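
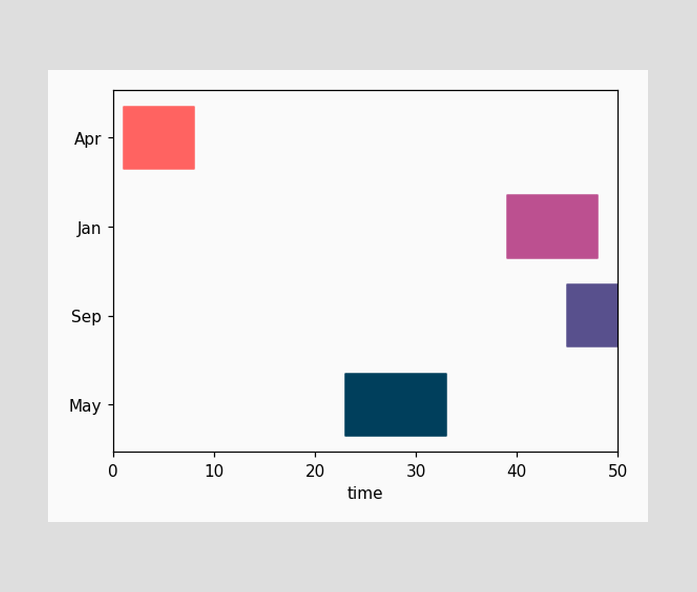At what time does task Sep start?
The Sep bar begins at t=45.

45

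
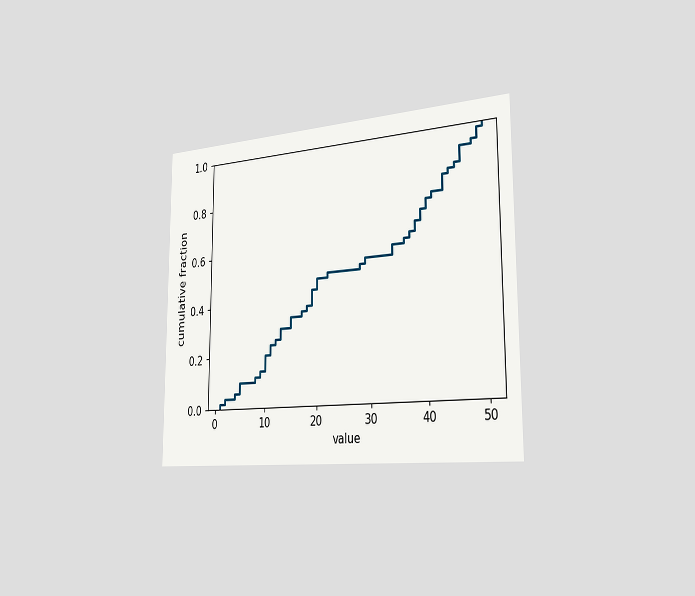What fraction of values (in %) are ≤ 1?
The chart is viewed slightly from the right. At x=1 the ECDF step is at 2%.

2%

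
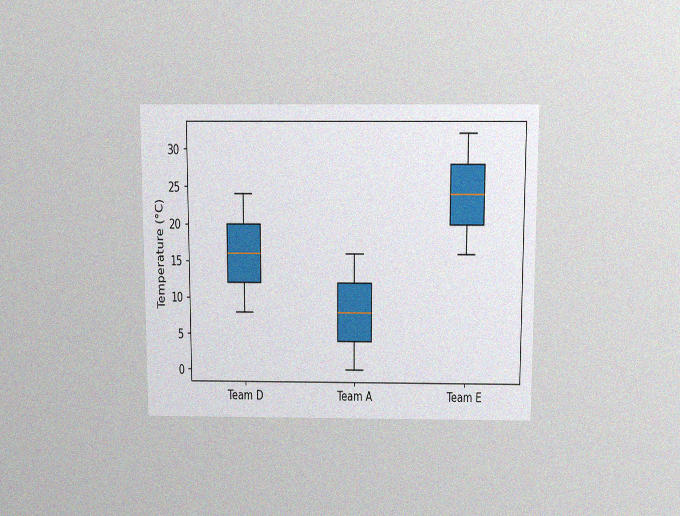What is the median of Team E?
The chart is viewed slightly from above, with some photo noise. The median line in the Team E box sits at 24°C.

24°C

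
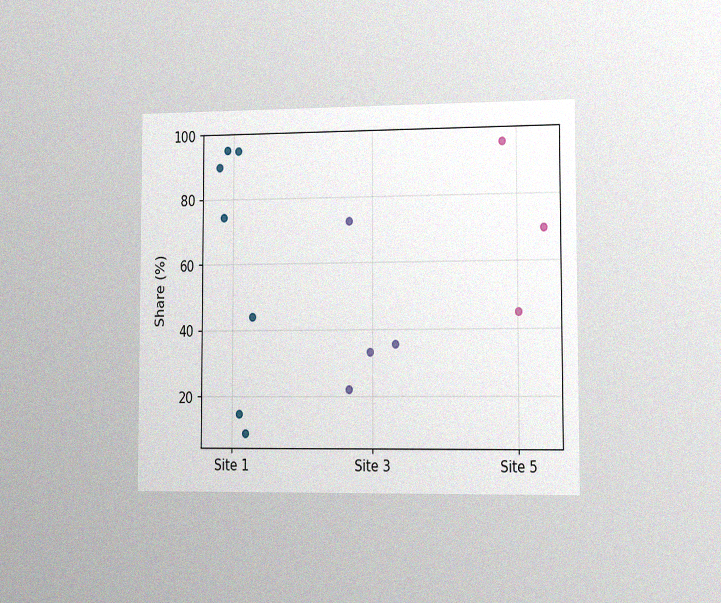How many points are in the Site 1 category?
7

The chart is viewed slightly from the right, with some photo noise. Counting the markers in the Site 1 column gives 7.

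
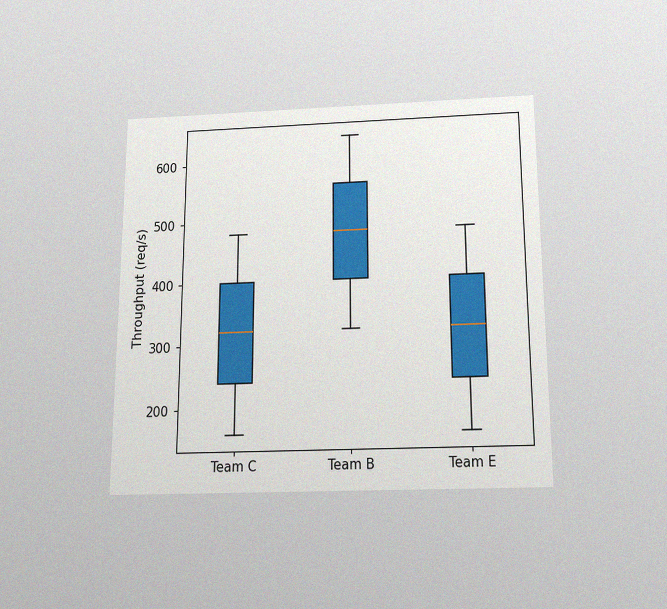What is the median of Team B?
The chart is viewed slightly from below, with some photo noise. The median line in the Team B box sits at 480req/s.

480req/s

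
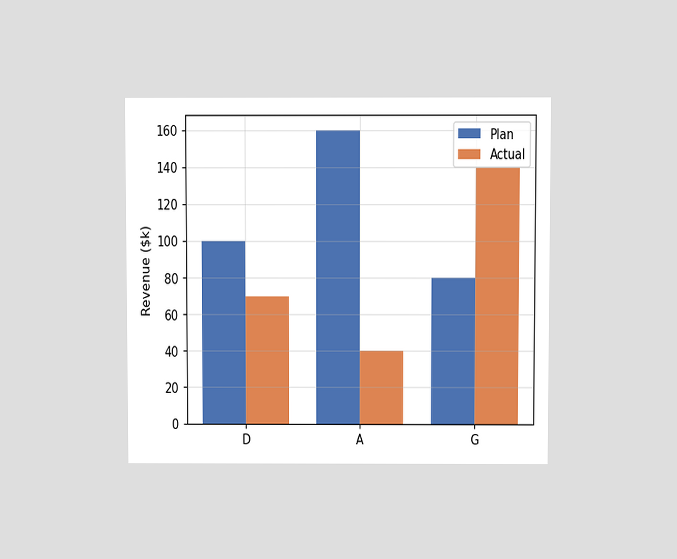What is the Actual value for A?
The chart is viewed at a slight angle. The Actual bar at A reaches $40k on the y-axis.

$40k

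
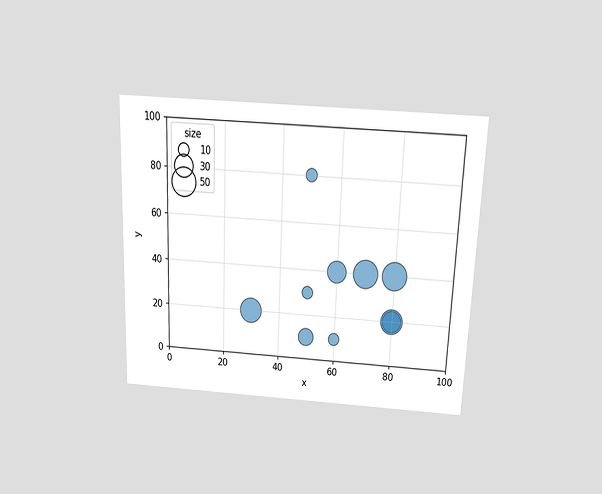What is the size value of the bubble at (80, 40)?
50

The chart is tilted about 2° clockwise and viewed slightly from above. Matching the bubble at (80, 40) against the size legend gives 50.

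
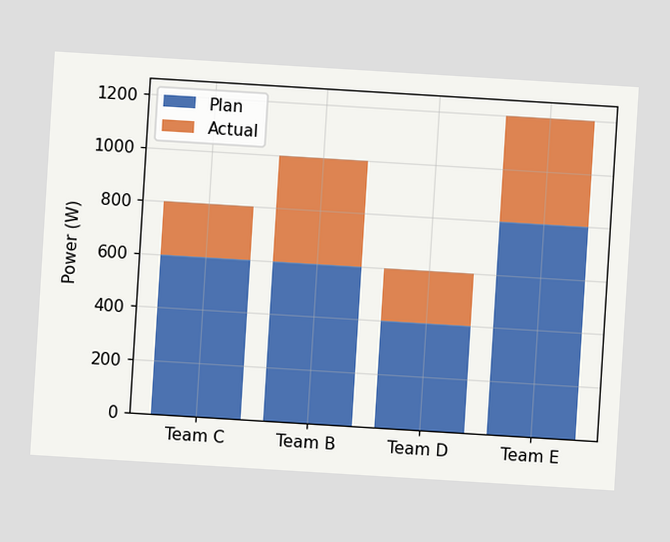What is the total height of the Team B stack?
The chart is tilted about 4° clockwise. The Team B stack's top reaches 1000W on the y-axis.

1000W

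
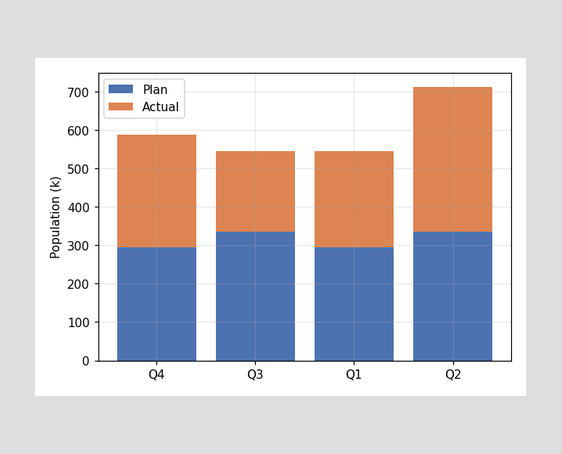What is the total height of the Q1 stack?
546k

The Q1 stack's top reaches 546k on the y-axis.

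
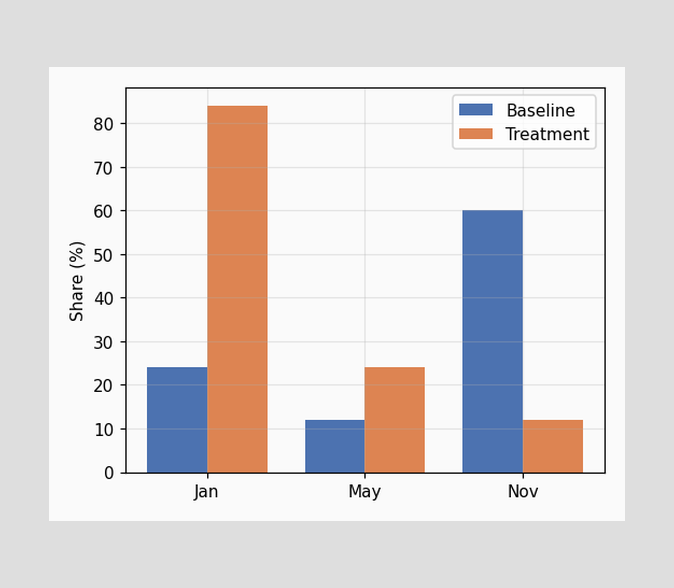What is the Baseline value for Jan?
The Baseline bar at Jan reaches 24% on the y-axis.

24%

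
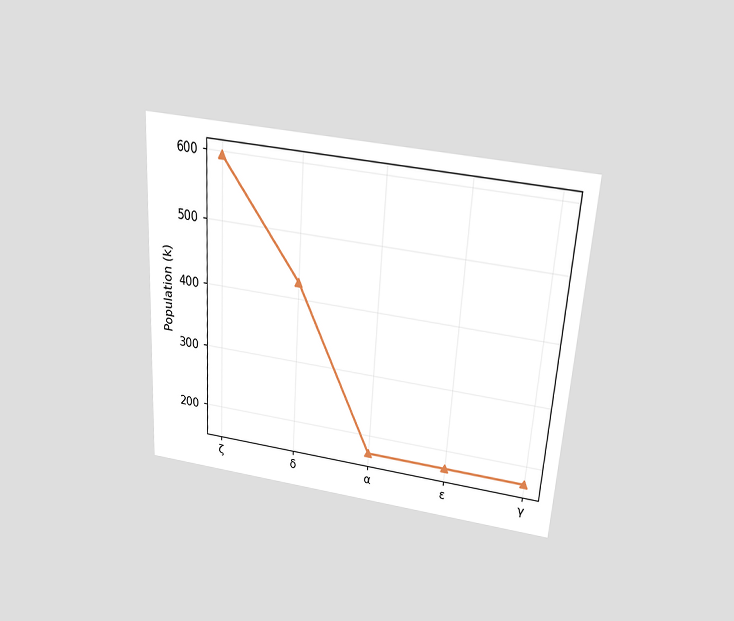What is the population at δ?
The chart is tilted about 4° clockwise and viewed slightly from above. At δ, the line is at 425k.

425k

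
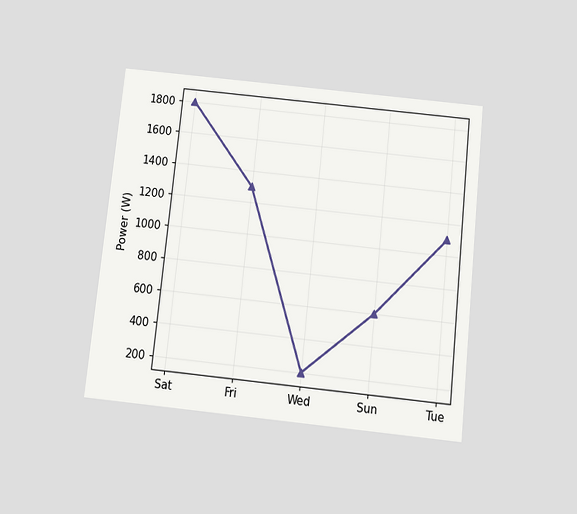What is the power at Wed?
The chart is tilted about 6° clockwise and viewed slightly from below. At Wed, the line is at 200W.

200W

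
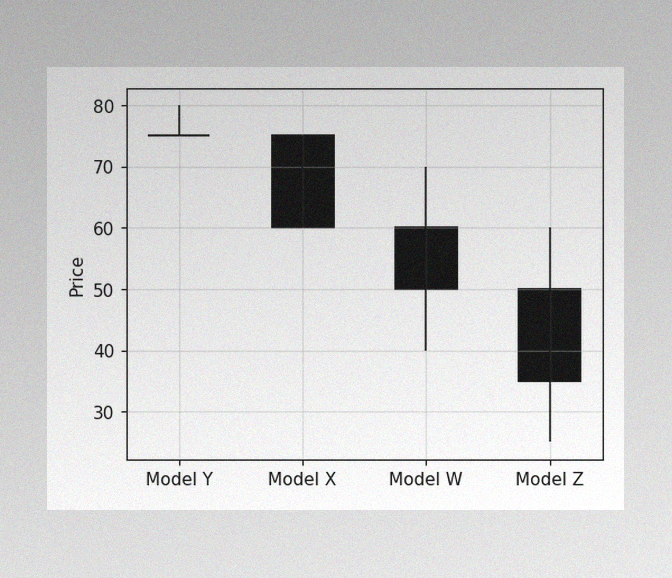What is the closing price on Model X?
The image has some photo noise and uneven lighting. The Model X candle closes at 60.

60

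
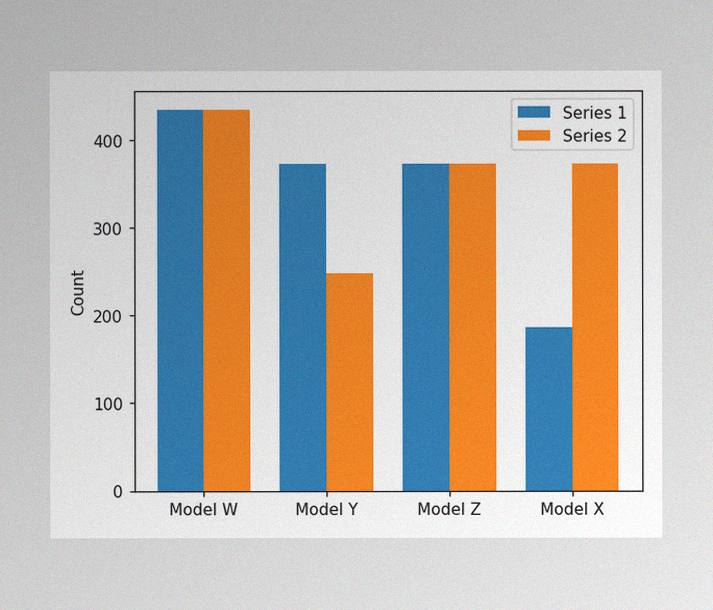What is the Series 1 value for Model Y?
The image has some photo noise and uneven lighting. The Series 1 bar at Model Y reaches 372 on the y-axis.

372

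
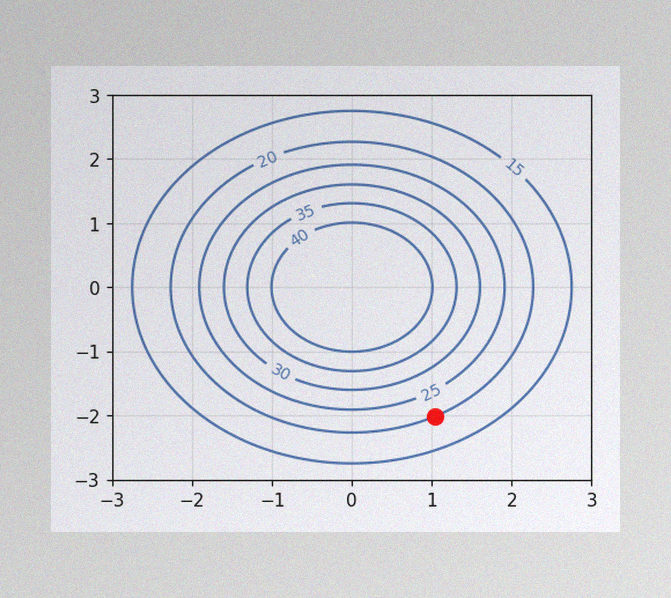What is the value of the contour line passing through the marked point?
The image has some photo noise and uneven lighting. The marked point sits on the contour labelled 20.

20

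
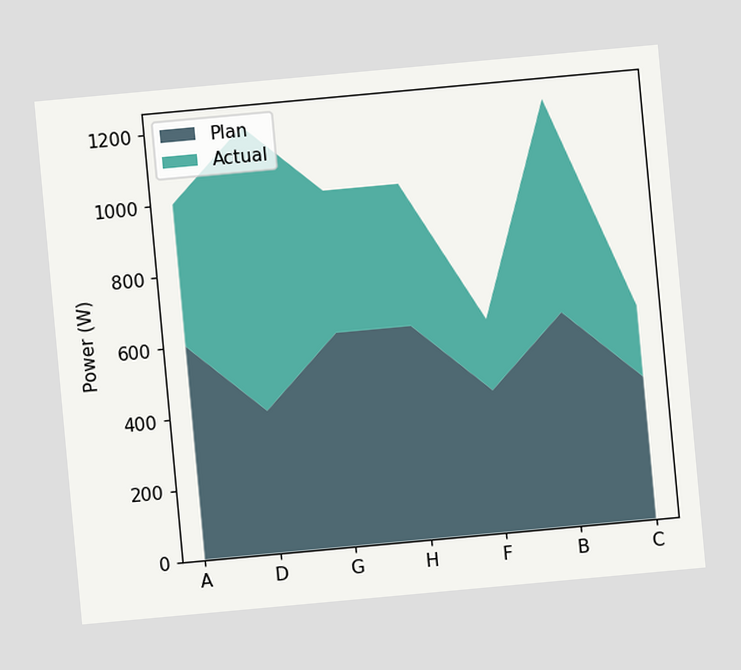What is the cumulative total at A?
1000W

The chart is tilted about 5° counter-clockwise. The stacked total at A reaches 1000W.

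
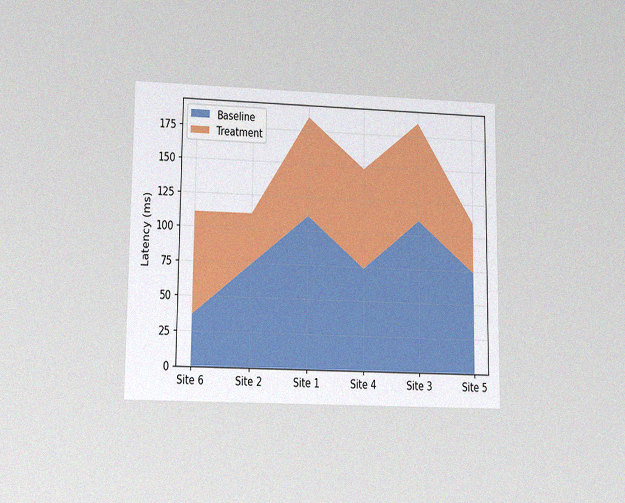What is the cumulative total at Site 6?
111ms

The chart is viewed at a slight angle, with some photo noise. The stacked total at Site 6 reaches 111ms.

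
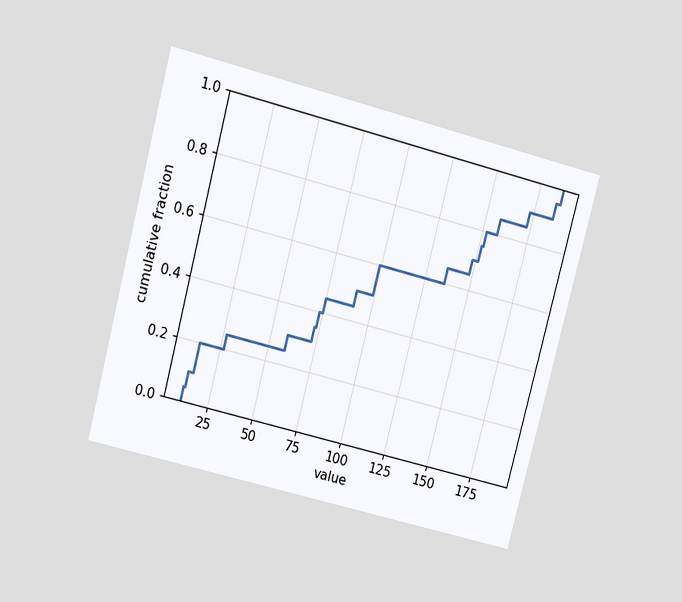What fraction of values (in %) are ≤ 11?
The chart is tilted about 15° clockwise and viewed at a slight angle. At x=11 the ECDF step is at 10%.

10%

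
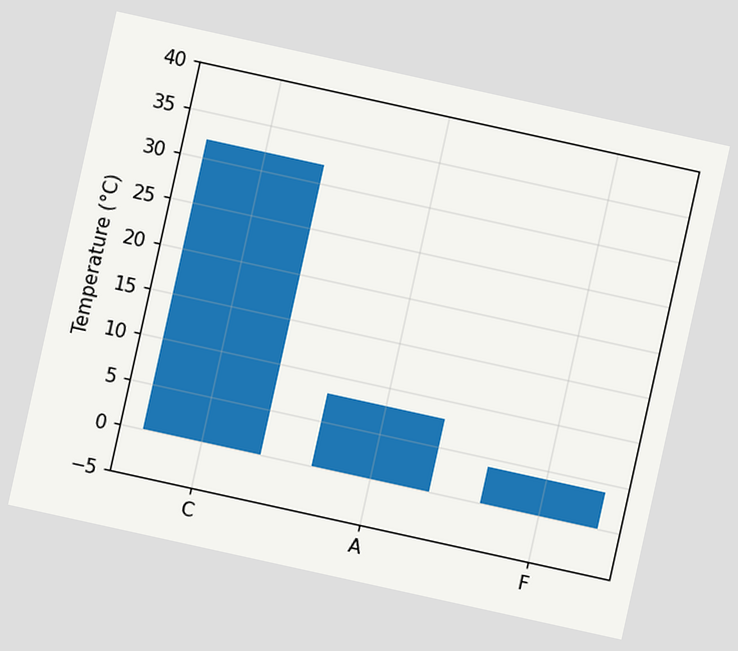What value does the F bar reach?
The chart is tilted about 12° clockwise. Reading along the chart's y-axis, the F bar reaches 4°C.

4°C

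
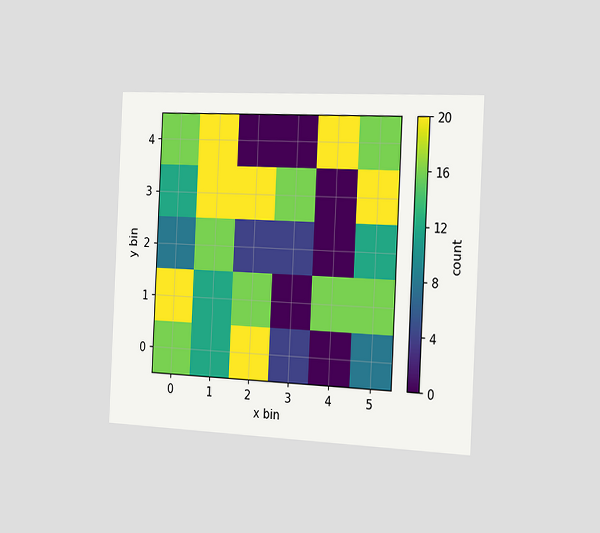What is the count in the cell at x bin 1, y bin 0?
The chart is tilted about 3° clockwise and viewed slightly from the right. Matching the cell (1, 0) against the colorbar gives 12.

12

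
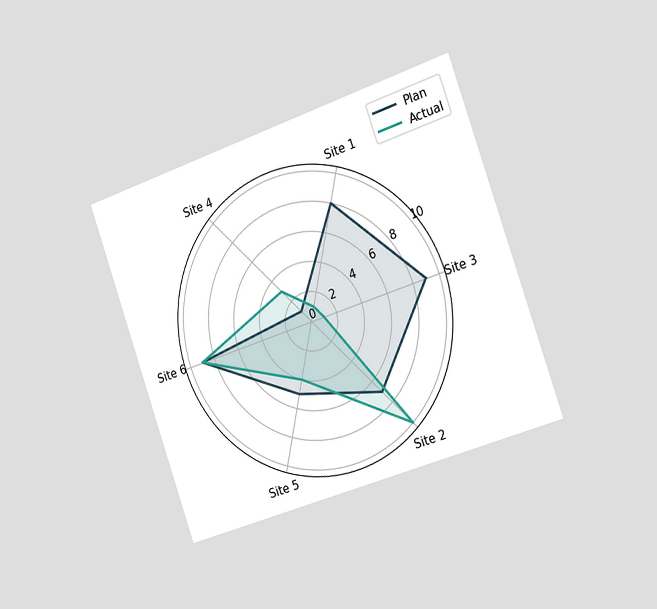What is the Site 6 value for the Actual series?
9

The chart is tilted about 19° counter-clockwise and viewed slightly from the right. On the Site 6 axis, Actual reaches 9.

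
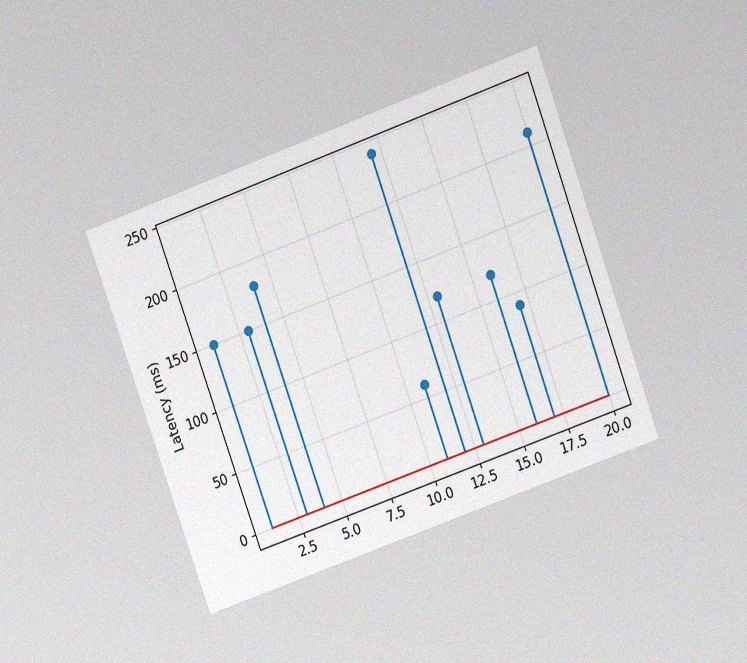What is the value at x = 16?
120ms

The chart is tilted about 20° counter-clockwise and viewed at a slight angle, with some photo noise. The stem at x=16 reaches 120ms.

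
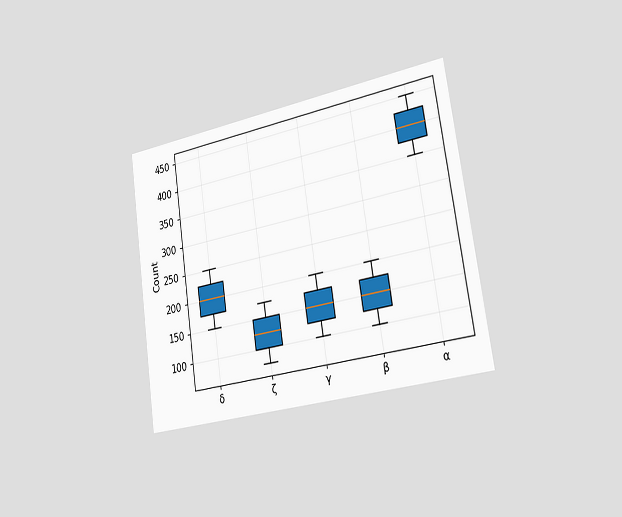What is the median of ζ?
The chart is tilted about 9° counter-clockwise and viewed slightly from the right. The median line in the ζ box sits at 125.

125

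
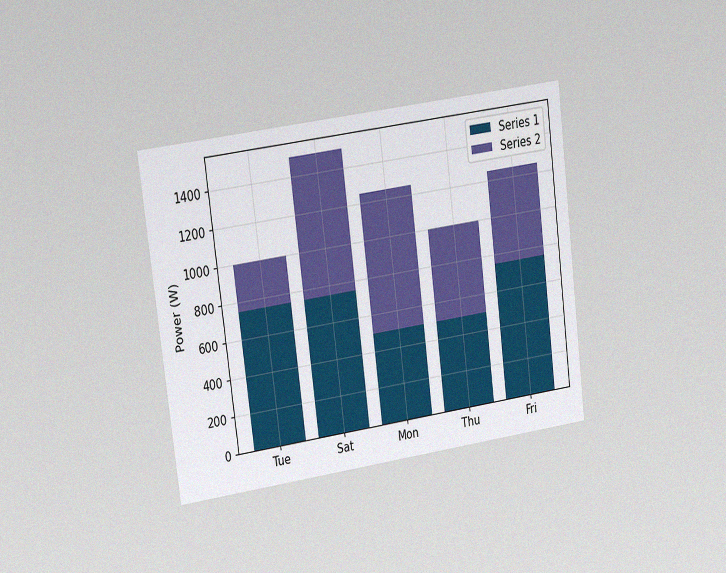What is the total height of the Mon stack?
1250W

The chart is tilted about 7° counter-clockwise and viewed slightly from the left, with some photo noise. The Mon stack's top reaches 1250W on the y-axis.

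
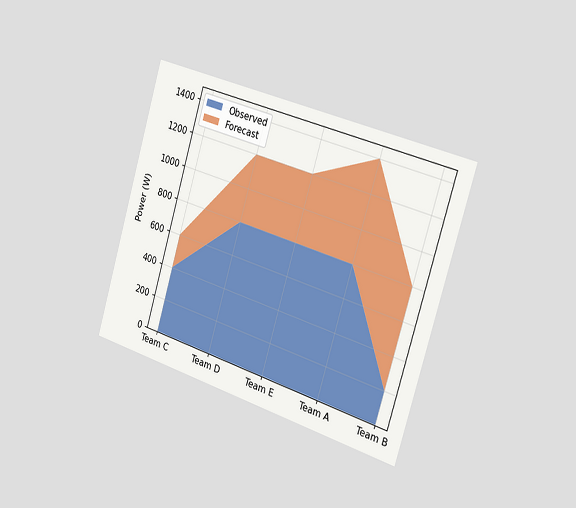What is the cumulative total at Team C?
600W

The chart is tilted about 17° clockwise and viewed slightly from the right. The stacked total at Team C reaches 600W.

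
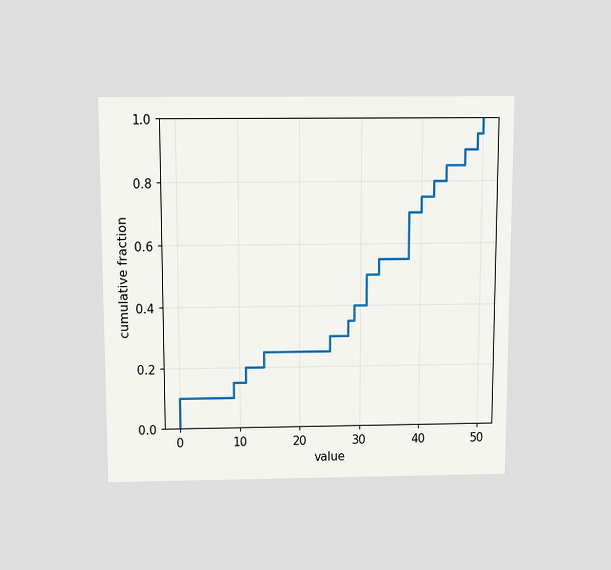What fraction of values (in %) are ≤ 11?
20%

The chart is viewed slightly from above. At x=11 the ECDF step is at 20%.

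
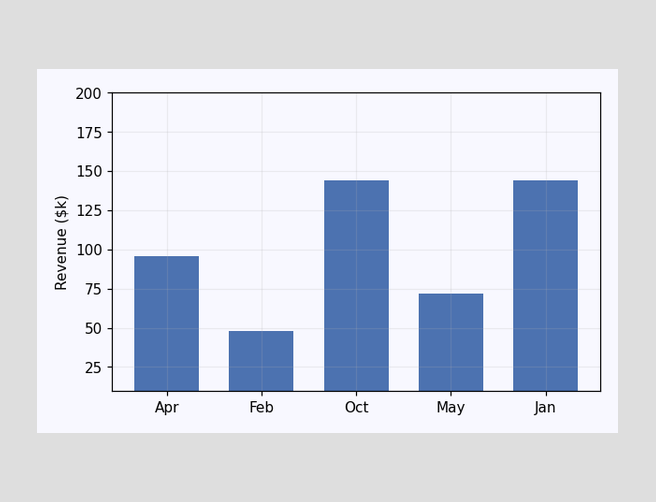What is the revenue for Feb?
Reading along the chart's y-axis, the Feb bar reaches $48k.

$48k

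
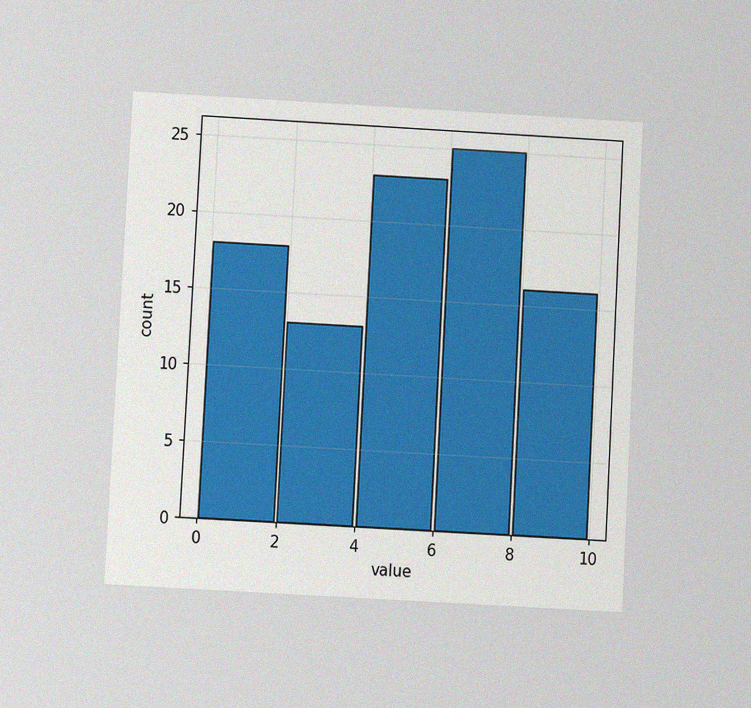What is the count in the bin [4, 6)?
23

The chart is tilted about 3° clockwise and viewed at a slight angle, with some photo noise. The [4, 6) bin has height 23.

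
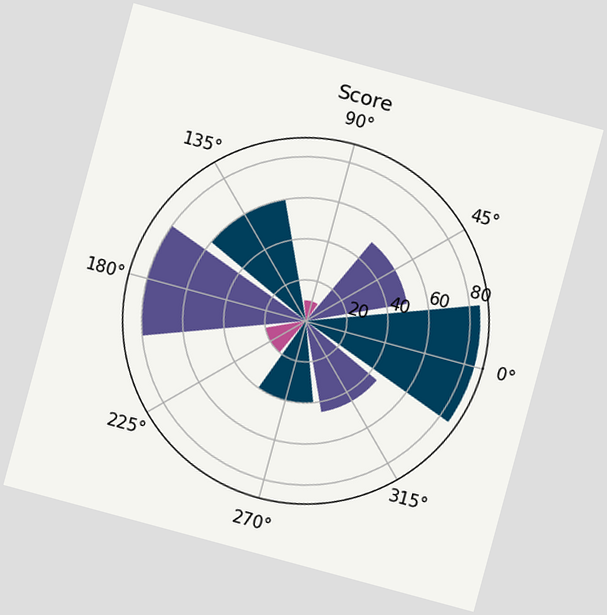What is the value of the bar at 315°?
The chart is tilted about 15° clockwise. The bar at 315° reaches 45 on the radial axis.

45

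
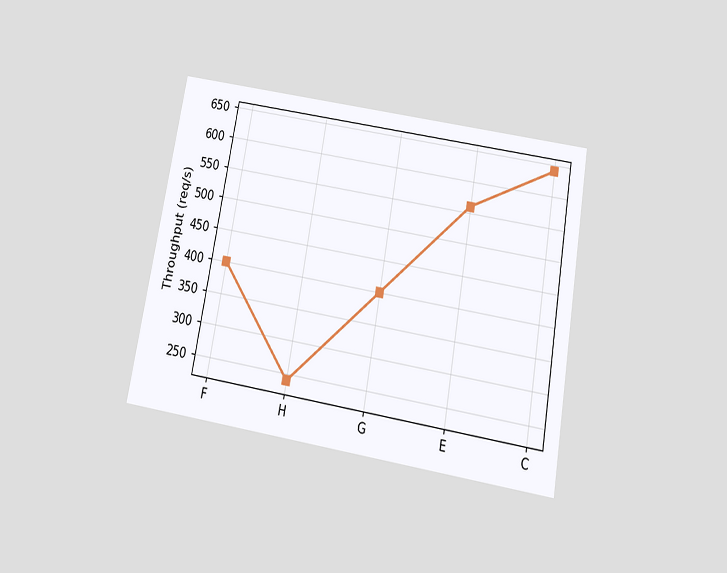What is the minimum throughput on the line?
The chart is tilted about 10° clockwise and viewed slightly from below. The lowest point is at H, and reading across to the y-axis gives 240req/s.

240req/s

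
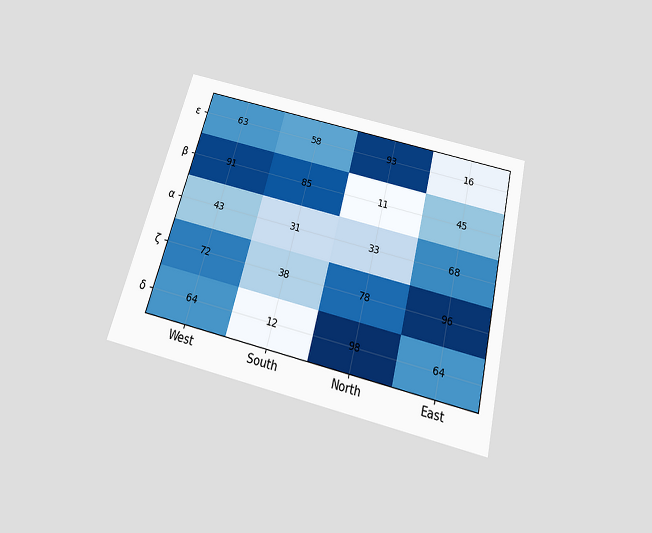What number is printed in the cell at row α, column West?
The chart is tilted about 14° clockwise and viewed slightly from below. The (α, West) cell reads 43.

43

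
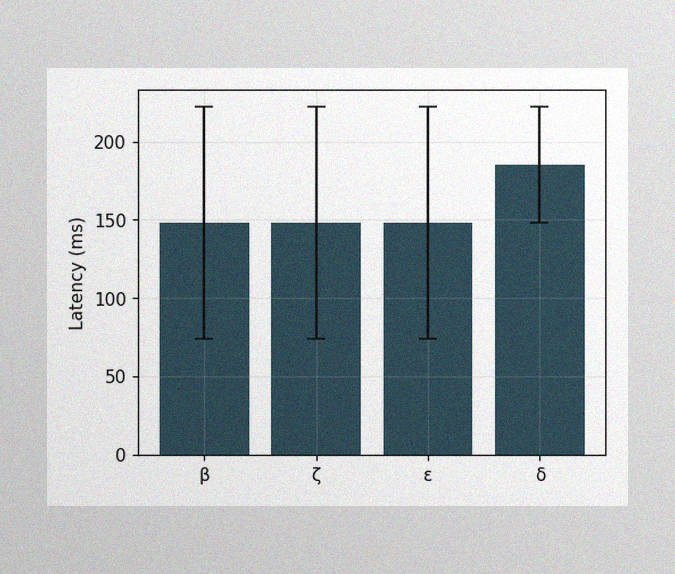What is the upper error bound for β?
222ms

The image has some photo noise and uneven lighting. The β bar's upper whisker reaches 222ms.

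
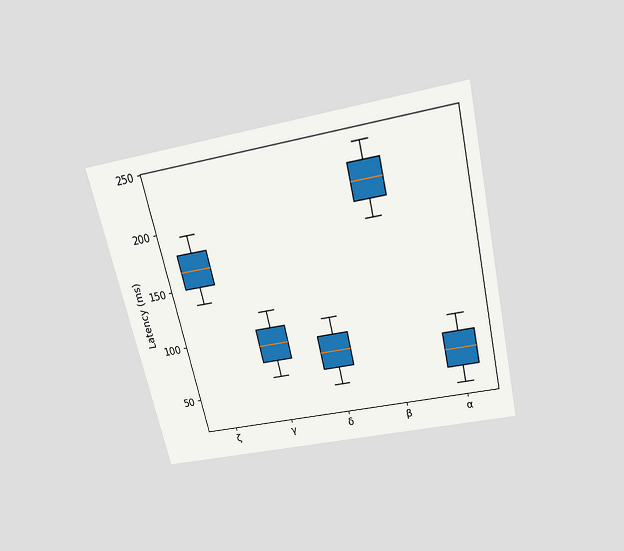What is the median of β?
The chart is tilted about 13° counter-clockwise and viewed slightly from above. The median line in the β box sits at 210ms.

210ms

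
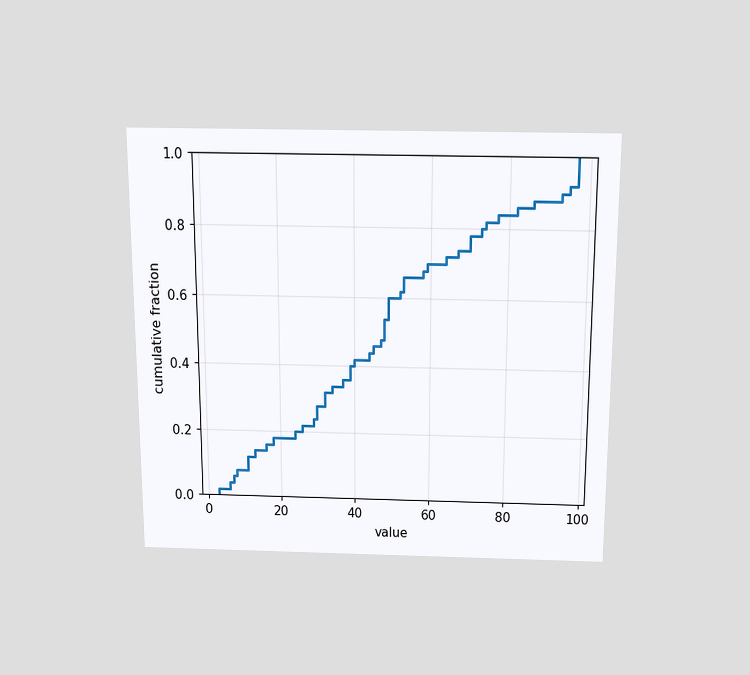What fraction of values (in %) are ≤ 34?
34%

The chart is viewed slightly from above. At x=34 the ECDF step is at 34%.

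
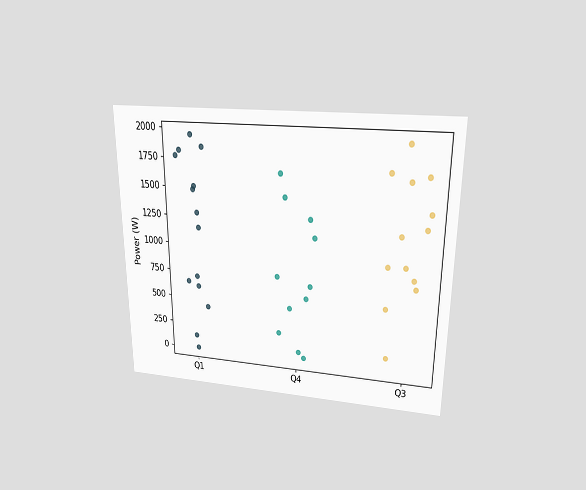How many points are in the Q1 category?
The chart is viewed slightly from above. Counting the markers in the Q1 column gives 14.

14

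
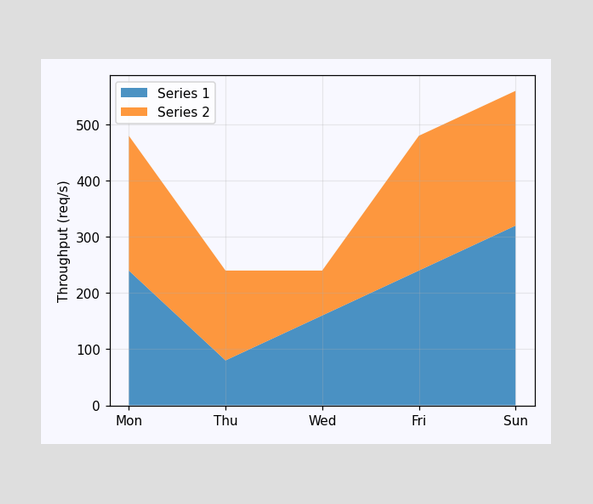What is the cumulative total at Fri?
480req/s

The stacked total at Fri reaches 480req/s.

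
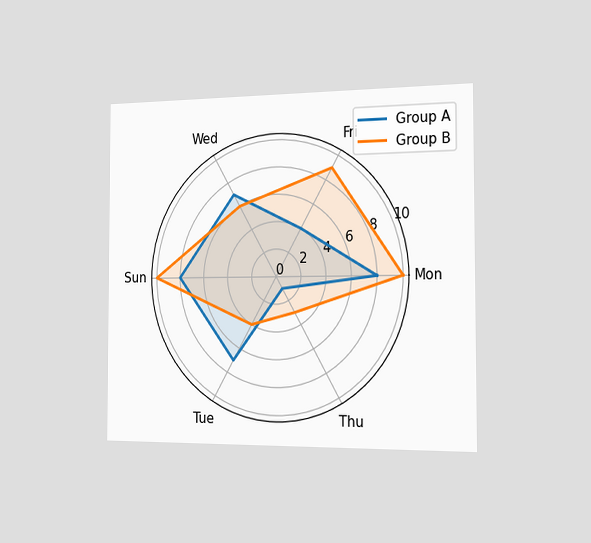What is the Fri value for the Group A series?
4

The chart is viewed slightly from the right. On the Fri axis, Group A reaches 4.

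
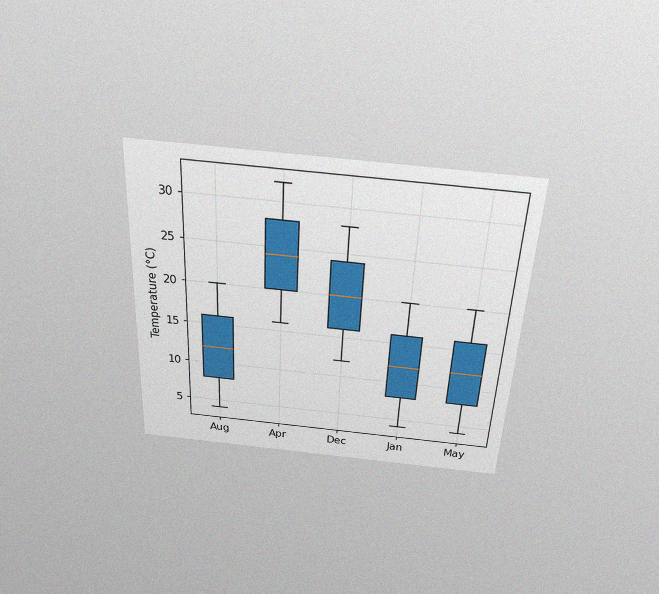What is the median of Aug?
The chart is tilted about 3° clockwise and viewed slightly from above, with some photo noise. The median line in the Aug box sits at 12°C.

12°C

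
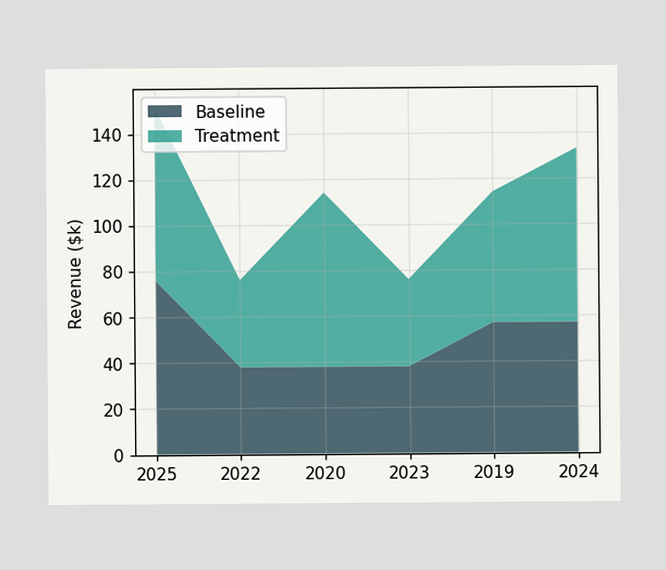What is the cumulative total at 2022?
The stacked total at 2022 reaches $76k.

$76k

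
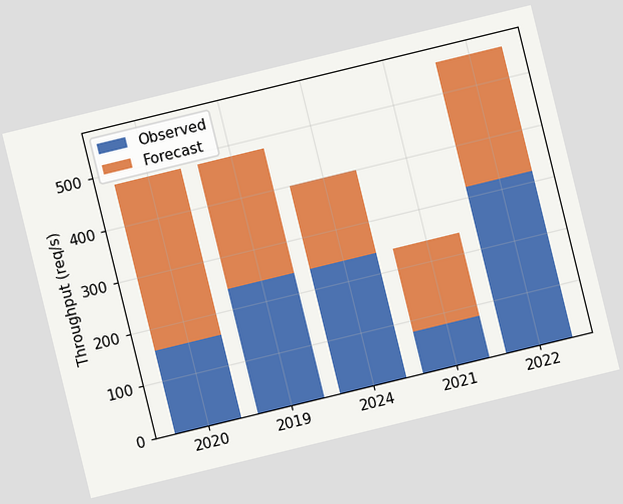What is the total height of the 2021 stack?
The chart is tilted about 14° counter-clockwise. The 2021 stack's top reaches 240req/s on the y-axis.

240req/s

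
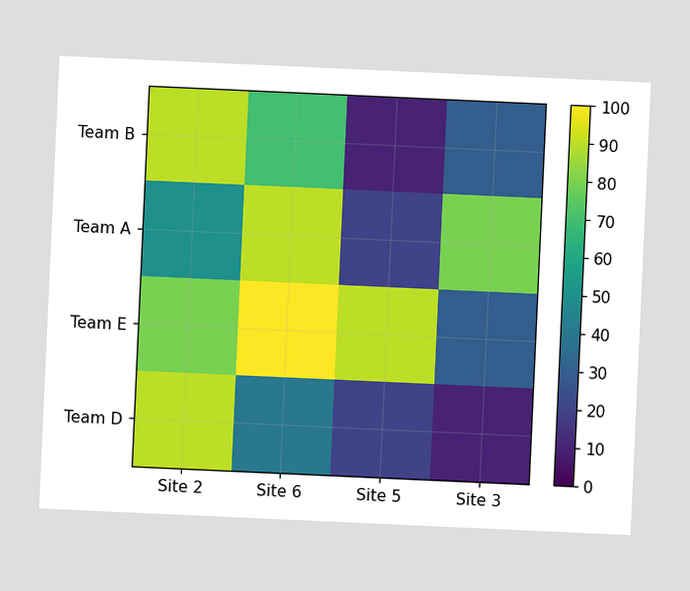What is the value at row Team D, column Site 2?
90

The chart is tilted about 3° clockwise. Matching cell (Team D, Site 2) against the colorbar gives 90.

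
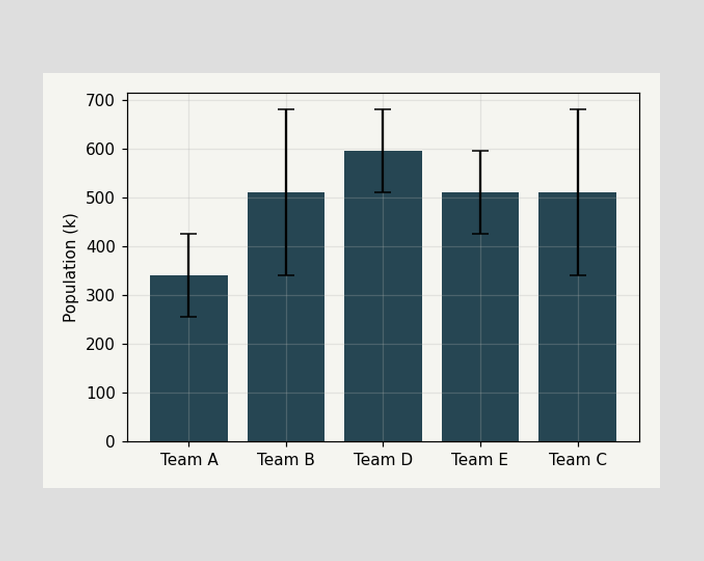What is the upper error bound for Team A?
425k

The Team A bar's upper whisker reaches 425k.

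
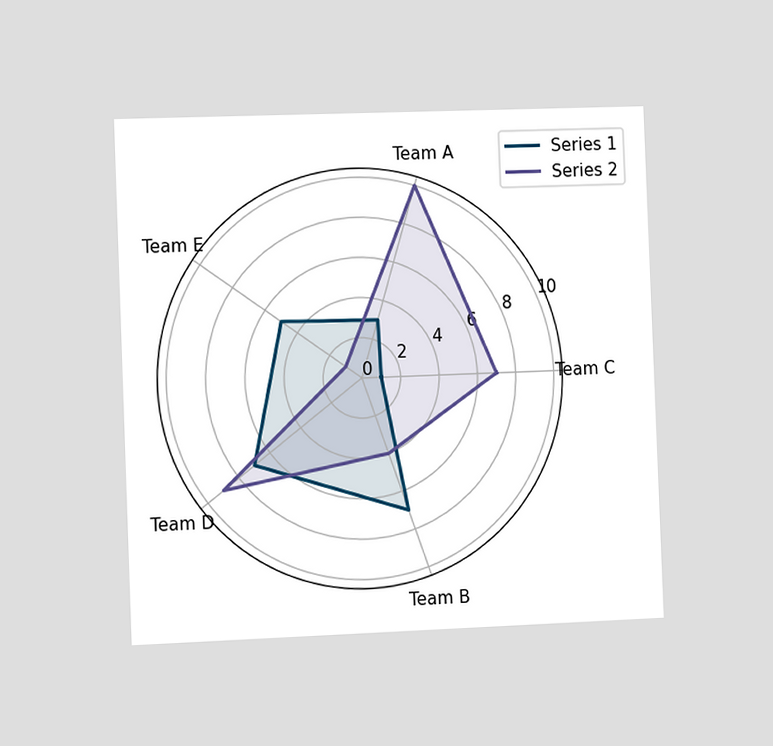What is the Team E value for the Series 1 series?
The chart is tilted about 2° counter-clockwise and viewed slightly from the left. On the Team E axis, Series 1 reaches 5.

5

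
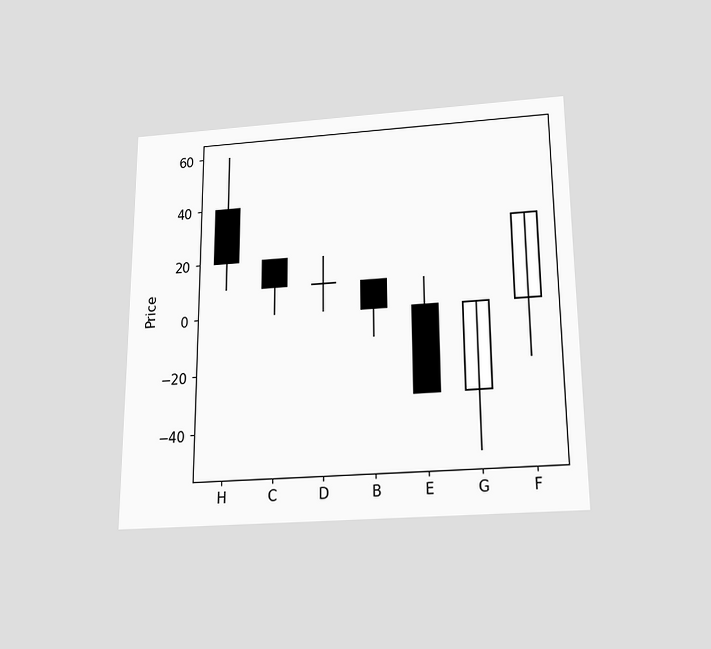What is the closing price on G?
0

The chart is viewed slightly from below. The G candle closes at 0.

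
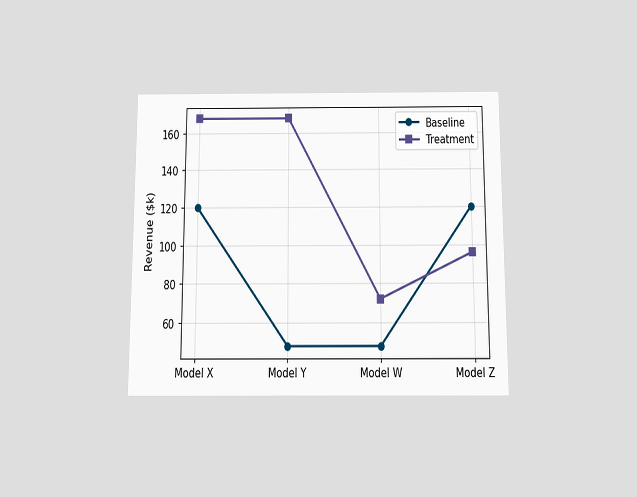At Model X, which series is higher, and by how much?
Treatment, by $48k

The chart is viewed slightly from below. At Model X, Treatment sits above the other line by $48k.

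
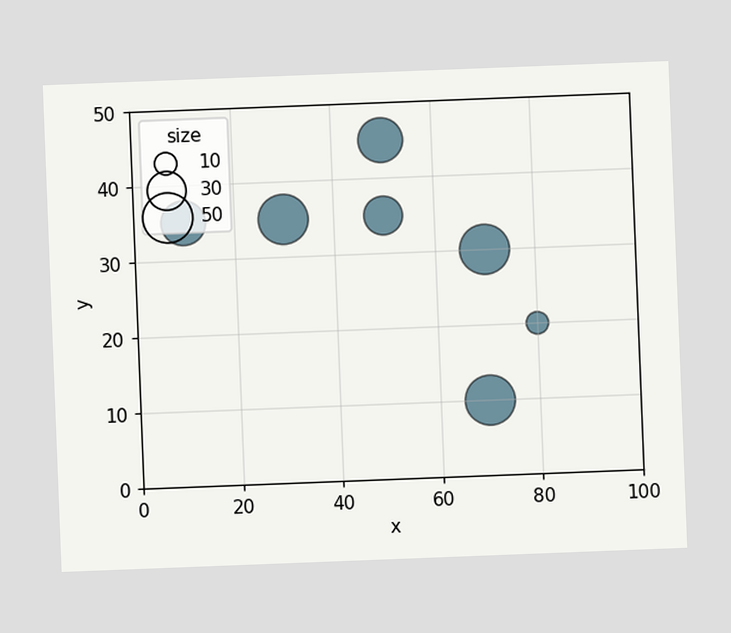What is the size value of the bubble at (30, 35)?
The chart is tilted about 2° counter-clockwise. Matching the bubble at (30, 35) against the size legend gives 50.

50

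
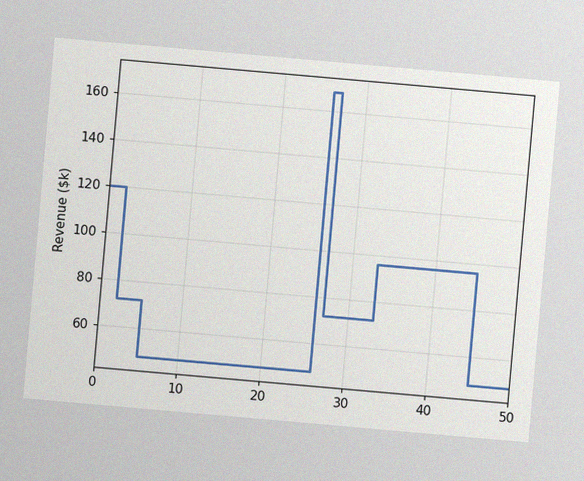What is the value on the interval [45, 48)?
The chart is tilted about 5° clockwise, with some photo noise. On [45, 48) the step sits at $48k.

$48k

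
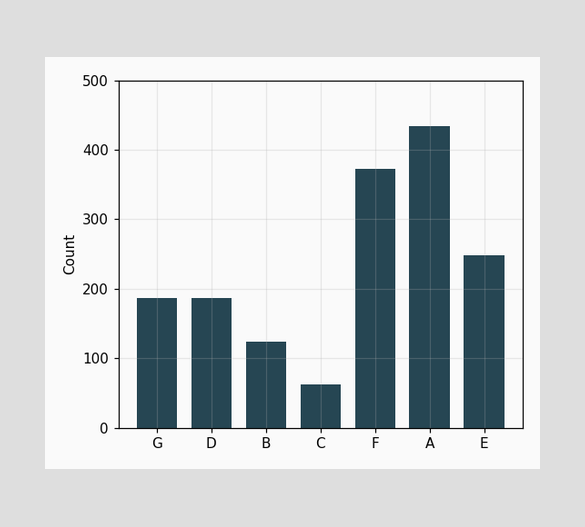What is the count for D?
Reading along the chart's y-axis, the D bar reaches 186.

186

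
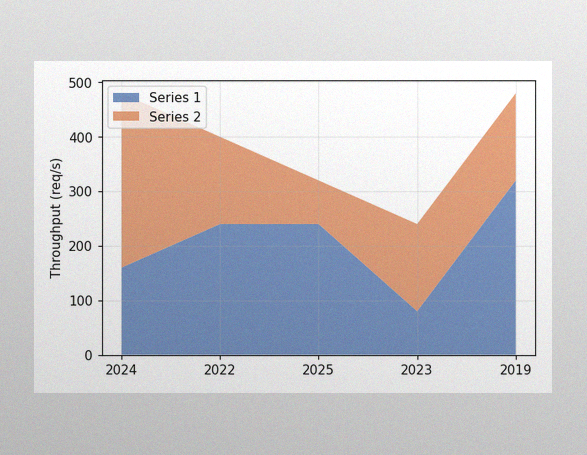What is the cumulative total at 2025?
320req/s

The image has some photo noise and uneven lighting. The stacked total at 2025 reaches 320req/s.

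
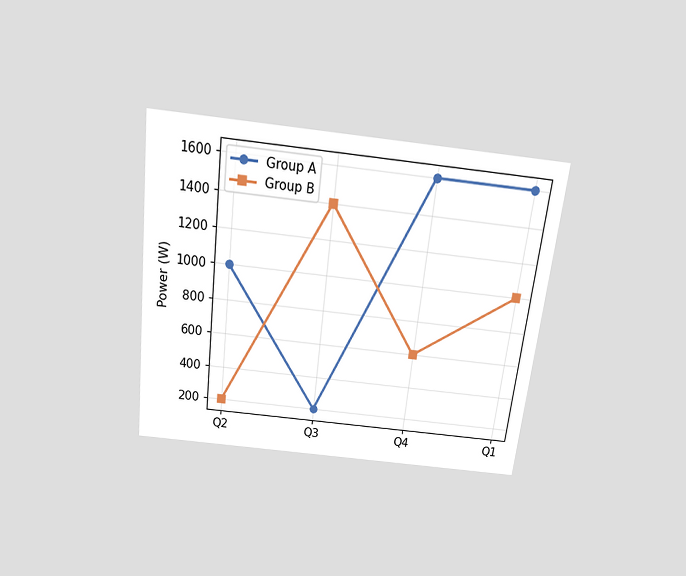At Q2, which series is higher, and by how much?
The chart is tilted about 7° clockwise and viewed slightly from above. At Q2, Group A sits above the other line by 800W.

Group A, by 800W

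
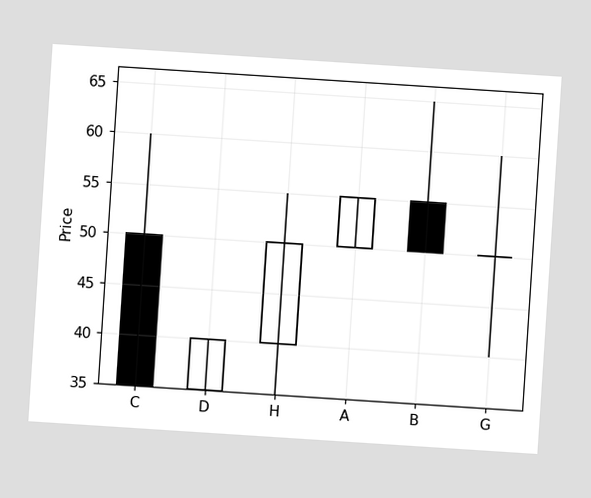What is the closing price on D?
40

The chart is tilted about 4° clockwise. The D candle closes at 40.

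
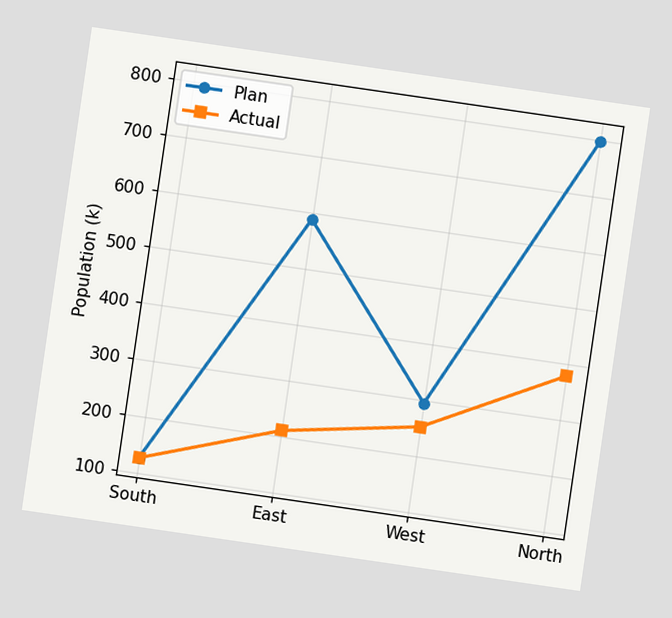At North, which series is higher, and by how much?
The chart is tilted about 8° clockwise. At North, Plan sits above the other line by 420k.

Plan, by 420k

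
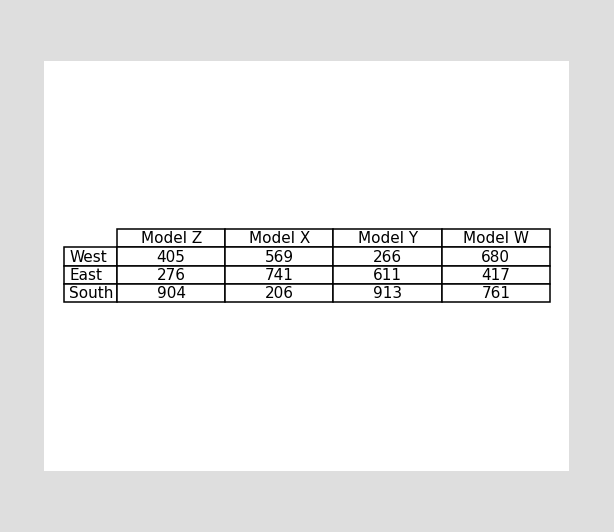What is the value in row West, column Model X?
The (West, Model X) cell reads 569.

569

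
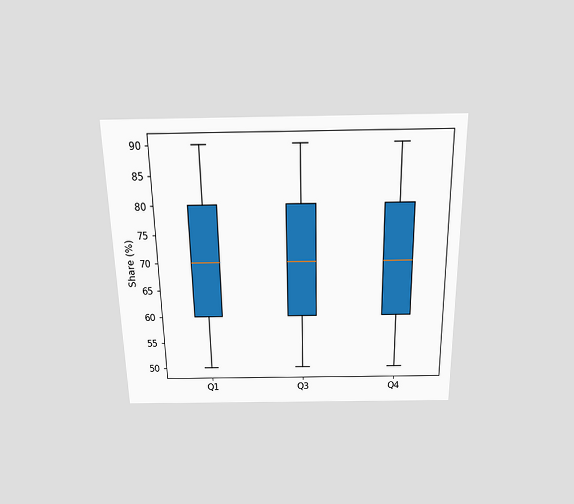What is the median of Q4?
70%

The chart is viewed slightly from above. The median line in the Q4 box sits at 70%.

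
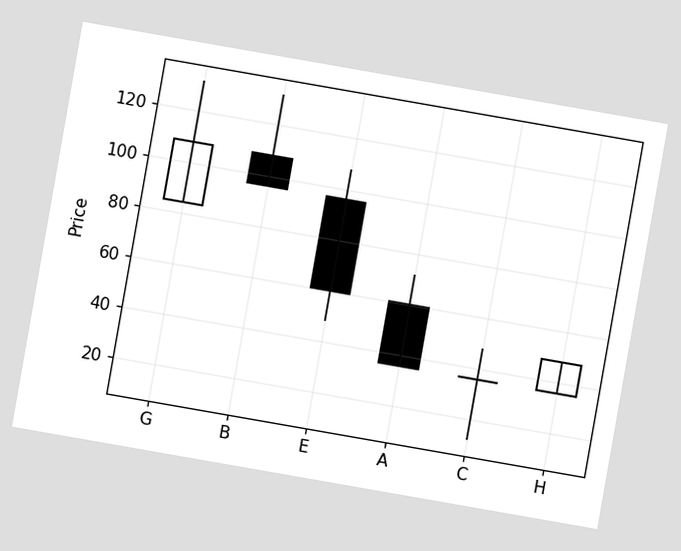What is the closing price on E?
60

The chart is tilted about 10° clockwise. The E candle closes at 60.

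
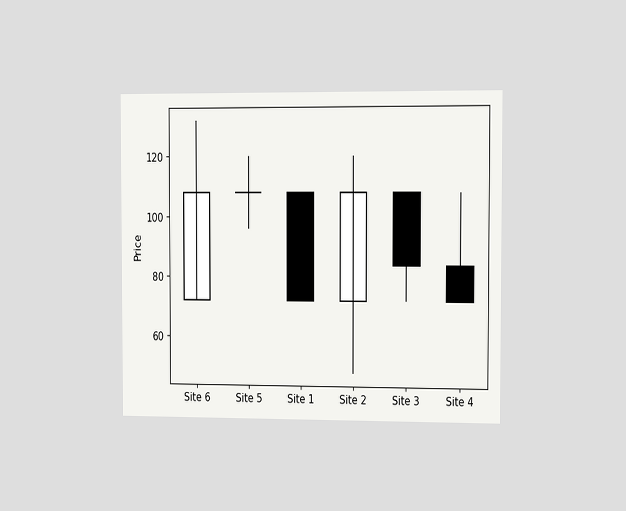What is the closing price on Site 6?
The chart is viewed slightly from the right. The Site 6 candle closes at 108.

108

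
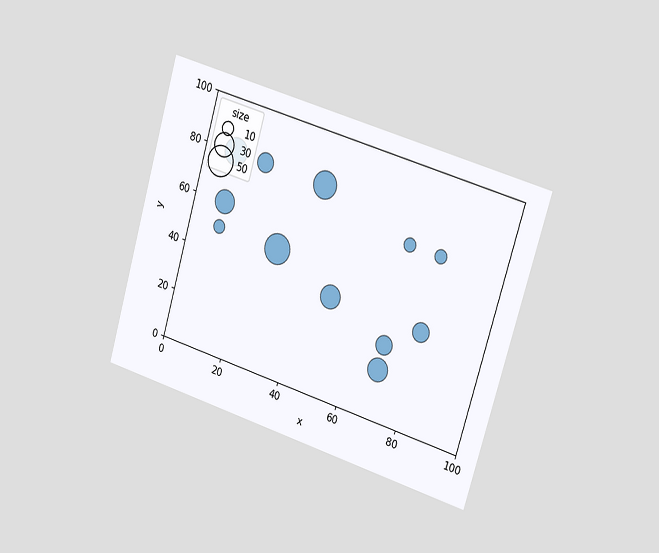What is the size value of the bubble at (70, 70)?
The chart is tilted about 16° clockwise and viewed slightly from the right. Matching the bubble at (70, 70) against the size legend gives 10.

10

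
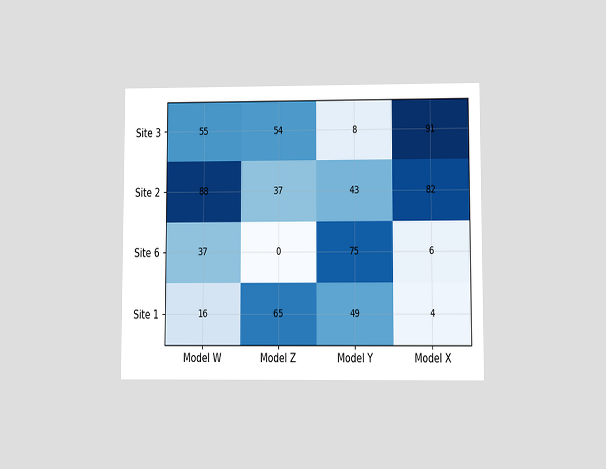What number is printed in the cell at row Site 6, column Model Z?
0

The chart is viewed at a slight angle. The (Site 6, Model Z) cell reads 0.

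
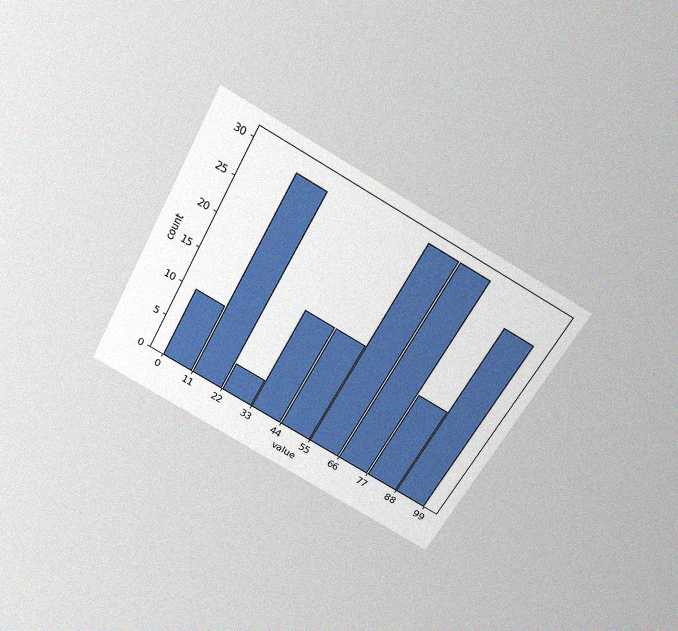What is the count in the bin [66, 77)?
The chart is tilted about 28° clockwise and viewed slightly from above, with some photo noise. The [66, 77) bin has height 30.

30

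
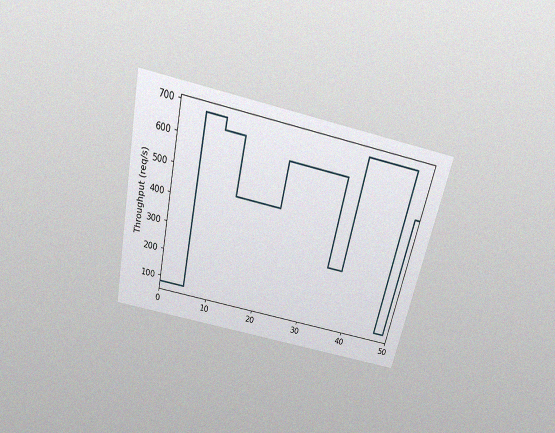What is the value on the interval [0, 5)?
80req/s

The chart is tilted about 13° clockwise and viewed slightly from above, with some photo noise. On [0, 5) the step sits at 80req/s.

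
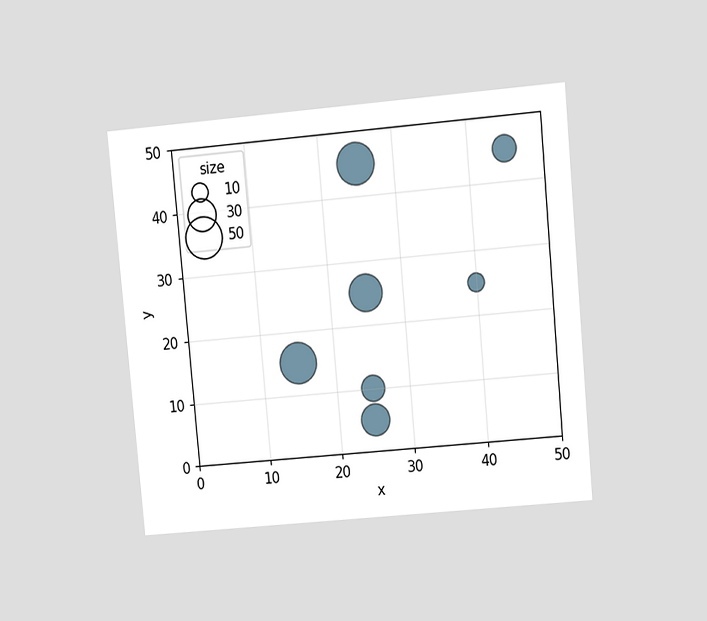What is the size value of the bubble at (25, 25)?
40

The chart is tilted about 5° counter-clockwise and viewed at a slight angle. Matching the bubble at (25, 25) against the size legend gives 40.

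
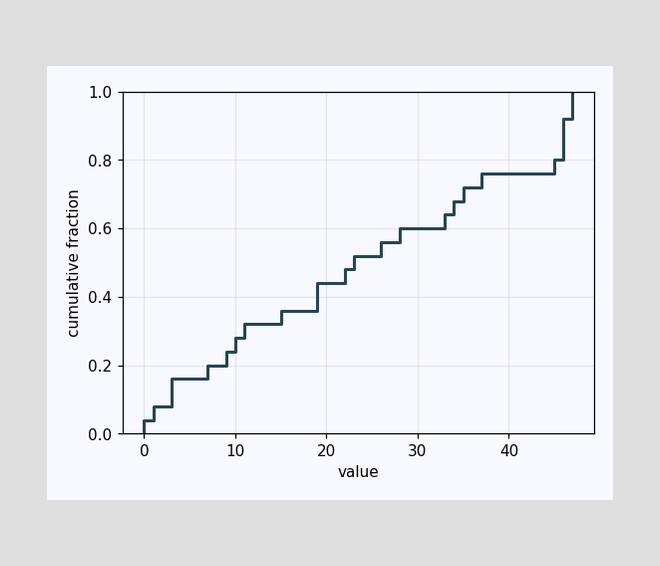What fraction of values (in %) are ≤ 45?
At x=45 the ECDF step is at 80%.

80%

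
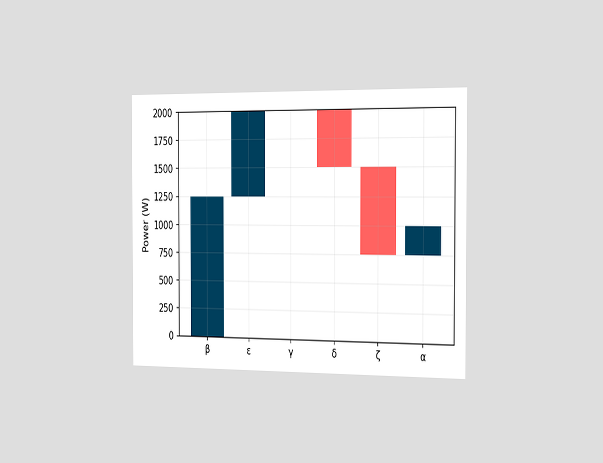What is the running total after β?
1250W

The chart is viewed slightly from the right. After β the running total reaches 1250W.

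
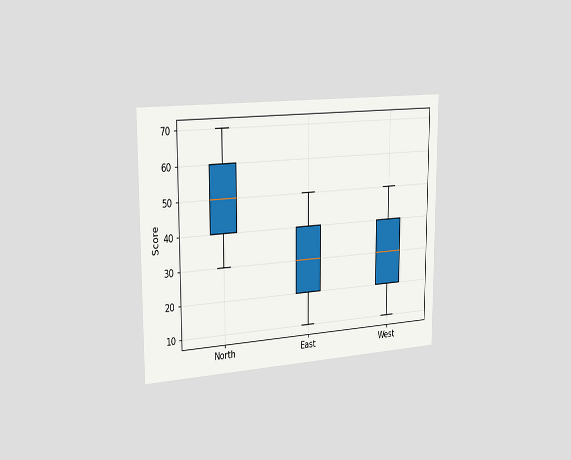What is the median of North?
The chart is viewed slightly from the left. The median line in the North box sits at 50.

50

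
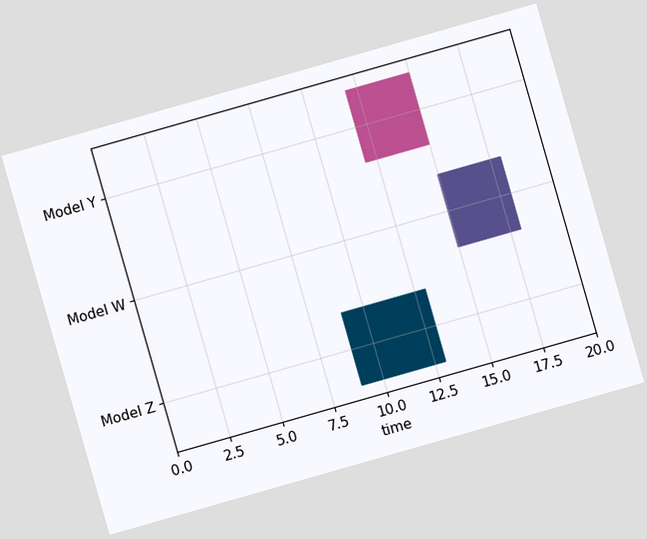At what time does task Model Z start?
9

The chart is tilted about 16° counter-clockwise. The Model Z bar begins at t=9.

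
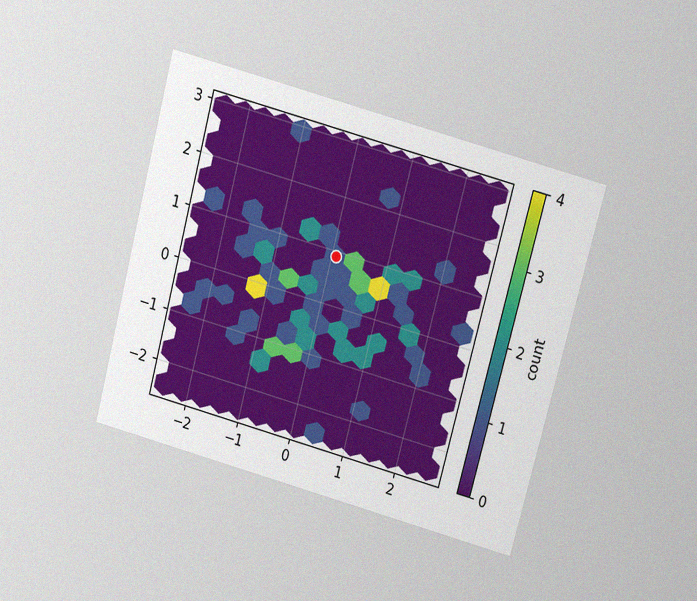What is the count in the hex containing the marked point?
1

The chart is tilted about 15° clockwise and viewed slightly from above, with some photo noise. The marked hex reads 1 on the colorbar.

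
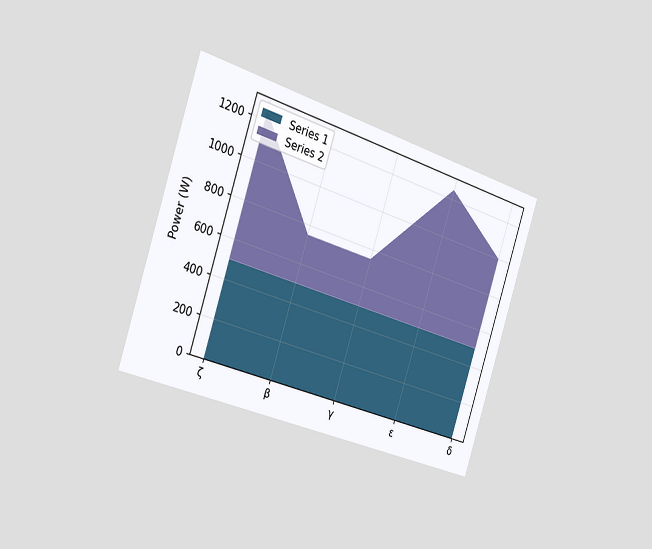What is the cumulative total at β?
750W

The chart is tilted about 18° clockwise and viewed slightly from the left. The stacked total at β reaches 750W.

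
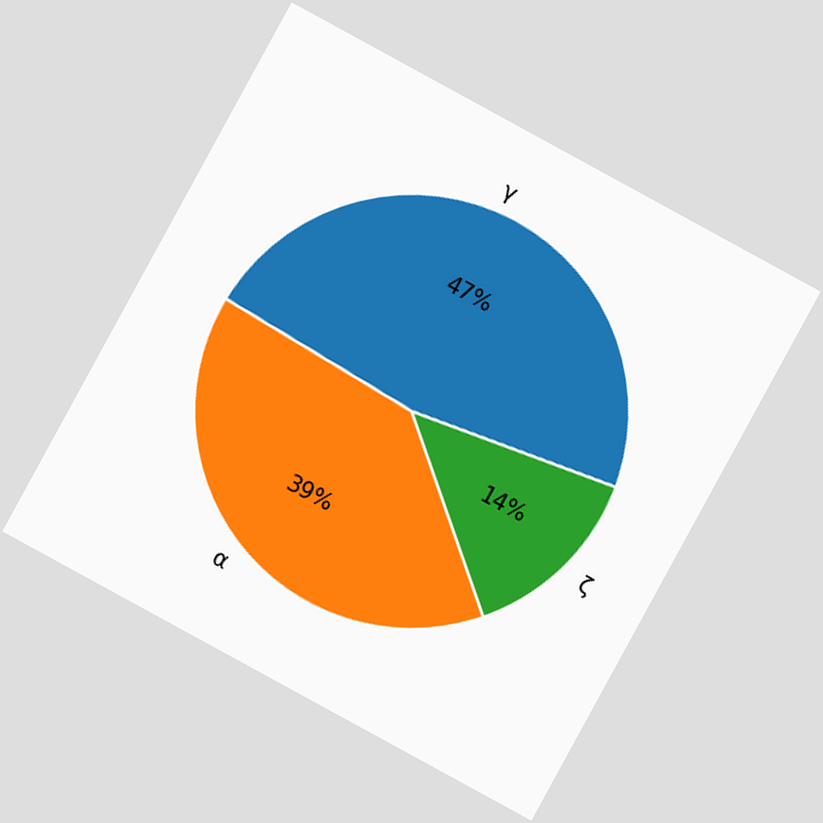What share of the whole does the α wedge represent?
39%

The chart is tilted about 29° clockwise. The α slice takes up 39% of the pie.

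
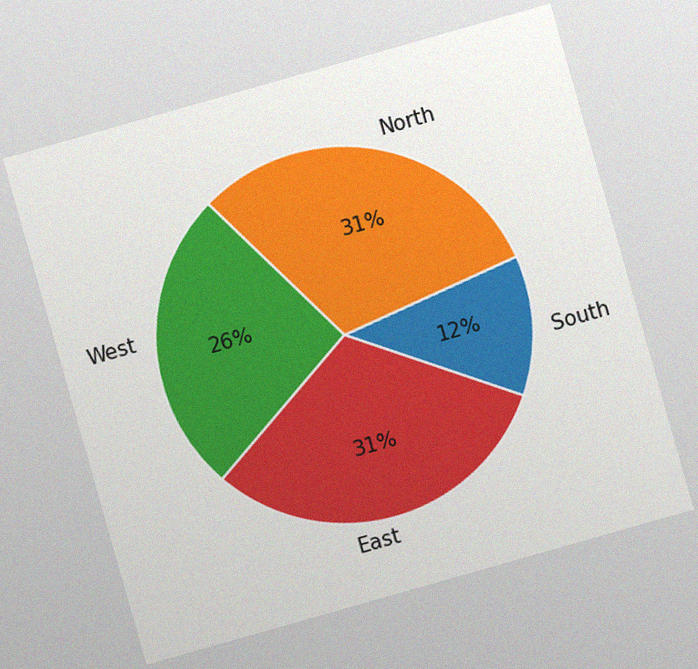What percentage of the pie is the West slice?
The chart is tilted about 16° counter-clockwise, with some photo noise. The West slice takes up 26% of the pie.

26%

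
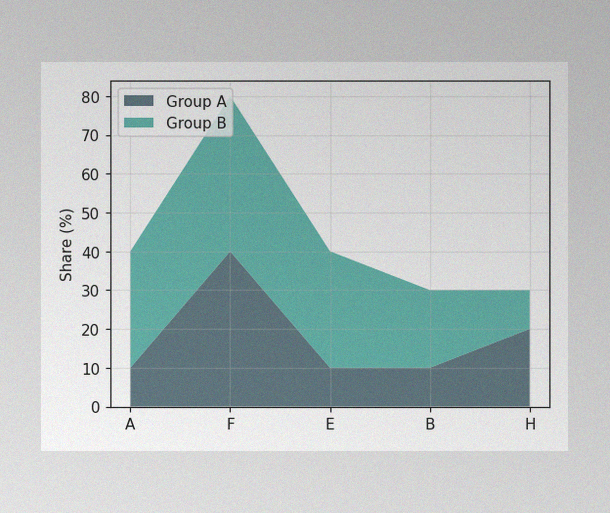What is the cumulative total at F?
The image has some photo noise and uneven lighting. The stacked total at F reaches 80%.

80%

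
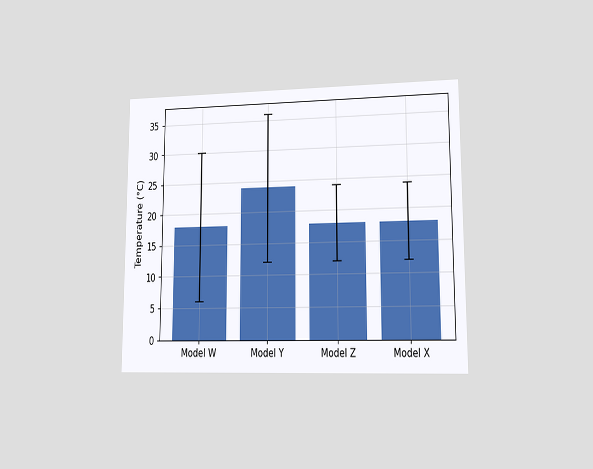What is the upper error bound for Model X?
24°C

The chart is viewed at a slight angle. The Model X bar's upper whisker reaches 24°C.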